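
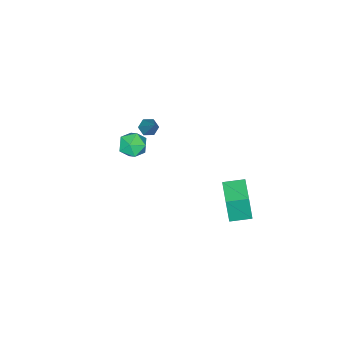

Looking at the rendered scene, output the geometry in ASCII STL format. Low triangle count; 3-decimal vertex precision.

solid 
facet normal -0.586 0.808 -0.057
outer loop
vertex 3.157 -0.432 3.346
vertex 2.653 -0.756 3.937
vertex 3.302 -0.27 4.159
endloop
endfacet
facet normal 0.092 0.973 -0.210
outer loop
vertex 3.157 -0.432 3.346
vertex 3.302 -0.27 4.159
vertex 3.944 -0.442 3.643
endloop
endfacet
facet normal 0.296 0.572 -0.765
outer loop
vertex 3.157 -0.432 3.346
vertex 3.944 -0.442 3.643
vertex 3.691 -1.034 3.102
endloop
endfacet
facet normal -0.256 0.159 -0.953
outer loop
vertex 3.157 -0.432 3.346
vertex 3.691 -1.034 3.102
vertex 2.893 -1.229 3.284
endloop
endfacet
facet normal -0.801 0.305 -0.515
outer loop
vertex 3.157 -0.432 3.346
vertex 2.893 -1.229 3.284
vertex 2.653 -0.756 3.937
endloop
endfacet
facet normal 0.494 0.796 0.350
outer loop
vertex 3.944 -0.442 3.643
vertex 3.302 -0.27 4.159
vertex 3.927 -0.771 4.416
endloop
endfacet
facet normal -0.601 0.528 0.600
outer loop
vertex 3.302 -0.27 4.159
vertex 2.653 -0.756 3.937
vertex 3.129 -0.966 4.598
endloop
endfacet
facet normal -0.948 -0.285 -0.142
outer loop
vertex 2.653 -0.756 3.937
vertex 2.893 -1.229 3.284
vertex 2.876 -1.558 4.057
endloop
endfacet
facet normal -0.067 -0.520 -0.851
outer loop
vertex 2.893 -1.229 3.284
vertex 3.691 -1.034 3.102
vertex 3.518 -1.73 3.541
endloop
endfacet
facet normal 0.824 0.147 -0.547
outer loop
vertex 3.691 -1.034 3.102
vertex 3.944 -0.442 3.643
vertex 4.167 -1.244 3.763
endloop
endfacet
facet normal 0.256 -0.159 0.953
outer loop
vertex 3.663 -1.568 4.354
vertex 3.927 -0.771 4.416
vertex 3.129 -0.966 4.598
endloop
endfacet
facet normal -0.296 -0.572 0.765
outer loop
vertex 3.663 -1.568 4.354
vertex 3.129 -0.966 4.598
vertex 2.876 -1.558 4.057
endloop
endfacet
facet normal -0.092 -0.973 0.210
outer loop
vertex 3.663 -1.568 4.354
vertex 2.876 -1.558 4.057
vertex 3.518 -1.73 3.541
endloop
endfacet
facet normal 0.586 -0.808 0.057
outer loop
vertex 3.663 -1.568 4.354
vertex 3.518 -1.73 3.541
vertex 4.167 -1.244 3.763
endloop
endfacet
facet normal 0.801 -0.305 0.515
outer loop
vertex 3.663 -1.568 4.354
vertex 4.167 -1.244 3.763
vertex 3.927 -0.771 4.416
endloop
endfacet
facet normal 0.067 0.520 0.851
outer loop
vertex 3.129 -0.966 4.598
vertex 3.927 -0.771 4.416
vertex 3.302 -0.27 4.159
endloop
endfacet
facet normal -0.824 -0.147 0.547
outer loop
vertex 2.876 -1.558 4.057
vertex 3.129 -0.966 4.598
vertex 2.653 -0.756 3.937
endloop
endfacet
facet normal -0.494 -0.796 -0.350
outer loop
vertex 3.518 -1.73 3.541
vertex 2.876 -1.558 4.057
vertex 2.893 -1.229 3.284
endloop
endfacet
facet normal 0.601 -0.528 -0.600
outer loop
vertex 4.167 -1.244 3.763
vertex 3.518 -1.73 3.541
vertex 3.691 -1.034 3.102
endloop
endfacet
facet normal 0.948 0.285 0.142
outer loop
vertex 3.927 -0.771 4.416
vertex 4.167 -1.244 3.763
vertex 3.944 -0.442 3.643
endloop
endfacet
facet normal -0.730 -0.682 -0.031
outer loop
vertex -1.5 0.978 -2.295
vertex -2.33 1.86 -2.15
vertex -1.603 1.168 -4.041
endloop
endfacet
facet normal 0.680 -0.723 -0.119
outer loop
vertex -0.39 2.3 -3.99
vertex -1.5 0.978 -2.295
vertex -1.603 1.168 -4.041
endloop
endfacet
facet normal -0.730 -0.682 -0.031
outer loop
vertex -1.603 1.168 -4.041
vertex -2.33 1.86 -2.15
vertex -2.433 2.05 -3.897
endloop
endfacet
facet normal -0.058 0.107 -0.993
outer loop
vertex -2.433 2.05 -3.897
vertex -0.39 2.3 -3.99
vertex -1.603 1.168 -4.041
endloop
endfacet
facet normal 0.059 -0.108 0.992
outer loop
vertex -1.5 0.978 -2.295
vertex -1.117 2.992 -2.099
vertex -2.33 1.86 -2.15
endloop
endfacet
facet normal 0.680 -0.723 -0.119
outer loop
vertex -0.287 2.11 -2.243
vertex -1.5 0.978 -2.295
vertex -0.39 2.3 -3.99
endloop
endfacet
facet normal 0.058 -0.108 0.993
outer loop
vertex -0.287 2.11 -2.243
vertex -1.117 2.992 -2.099
vertex -1.5 0.978 -2.295
endloop
endfacet
facet normal -0.680 0.723 0.119
outer loop
vertex -2.33 1.86 -2.15
vertex -1.117 2.992 -2.099
vertex -2.433 2.05 -3.897
endloop
endfacet
facet normal -0.058 0.108 -0.992
outer loop
vertex -1.22 3.182 -3.845
vertex -0.39 2.3 -3.99
vertex -2.433 2.05 -3.897
endloop
endfacet
facet normal -0.680 0.723 0.119
outer loop
vertex -2.433 2.05 -3.897
vertex -1.117 2.992 -2.099
vertex -1.22 3.182 -3.845
endloop
endfacet
facet normal 0.730 0.682 0.031
outer loop
vertex -1.22 3.182 -3.845
vertex -0.287 2.11 -2.243
vertex -0.39 2.3 -3.99
endloop
endfacet
facet normal 0.730 0.682 0.031
outer loop
vertex -1.117 2.992 -2.099
vertex -0.287 2.11 -2.243
vertex -1.22 3.182 -3.845
endloop
endfacet
facet normal -0.394 -0.526 -0.753
outer loop
vertex -0.149 -3.227 0.315
vertex -0.63 -3.272 0.598
vertex -0.547 -2.839 0.252
endloop
endfacet
facet normal 0.655 0.596 -0.465
outer loop
vertex -0.149 -3.227 0.315
vertex -0.547 -2.839 0.252
vertex 0.21 -2.148 2.202
endloop
endfacet
facet normal -0.393 -0.527 -0.754
outer loop
vertex -0.547 -2.839 0.252
vertex -0.63 -3.272 0.598
vertex -1.029 -2.884 0.535
endloop
endfacet
facet normal -0.231 0.942 -0.244
outer loop
vertex -0.547 -2.839 0.252
vertex -1.029 -2.884 0.535
vertex 0.21 -2.148 2.202
endloop
endfacet
facet normal -0.395 -0.528 -0.751
outer loop
vertex -1.029 -2.884 0.535
vertex -0.63 -3.272 0.598
vertex -1.111 -3.316 0.882
endloop
endfacet
facet normal -0.797 0.463 0.388
outer loop
vertex -1.029 -2.884 0.535
vertex -1.111 -3.316 0.882
vertex 0.21 -2.148 2.202
endloop
endfacet
facet normal -0.395 -0.528 -0.751
outer loop
vertex -1.111 -3.316 0.882
vertex -0.63 -3.272 0.598
vertex -0.712 -3.704 0.945
endloop
endfacet
facet normal -0.479 -0.362 0.800
outer loop
vertex -1.111 -3.316 0.882
vertex -0.712 -3.704 0.945
vertex 0.21 -2.148 2.202
endloop
endfacet
facet normal -0.394 -0.529 -0.752
outer loop
vertex -0.712 -3.704 0.945
vertex -0.63 -3.272 0.598
vertex -0.231 -3.66 0.662
endloop
endfacet
facet normal 0.405 -0.708 0.579
outer loop
vertex -0.712 -3.704 0.945
vertex -0.231 -3.66 0.662
vertex 0.21 -2.148 2.202
endloop
endfacet
facet normal -0.393 -0.528 -0.752
outer loop
vertex -0.231 -3.66 0.662
vertex -0.63 -3.272 0.598
vertex -0.149 -3.227 0.315
endloop
endfacet
facet normal 0.972 -0.228 -0.055
outer loop
vertex -0.231 -3.66 0.662
vertex -0.149 -3.227 0.315
vertex 0.21 -2.148 2.202
endloop
endfacet

endsolid


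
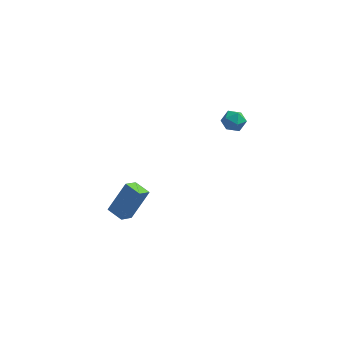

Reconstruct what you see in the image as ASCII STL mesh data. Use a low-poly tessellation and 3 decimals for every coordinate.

solid 
facet normal -0.425 -0.370 -0.826
outer loop
vertex -2.269 -2.51 -3.246
vertex -3.061 -1.977 -3.077
vertex -1.898 -1.799 -3.756
endloop
endfacet
facet normal 0.817 -0.551 -0.173
outer loop
vertex -1.099 -1.103 -2.203
vertex -2.269 -2.51 -3.246
vertex -1.898 -1.799 -3.756
endloop
endfacet
facet normal -0.425 -0.370 -0.826
outer loop
vertex -1.898 -1.799 -3.756
vertex -3.061 -1.977 -3.077
vertex -2.691 -1.265 -3.587
endloop
endfacet
facet normal 0.390 0.749 -0.536
outer loop
vertex -2.691 -1.265 -3.587
vertex -1.099 -1.103 -2.203
vertex -1.898 -1.799 -3.756
endloop
endfacet
facet normal -0.390 -0.749 0.536
outer loop
vertex -2.269 -2.51 -3.246
vertex -2.262 -1.281 -1.524
vertex -3.061 -1.977 -3.077
endloop
endfacet
facet normal 0.817 -0.550 -0.175
outer loop
vertex -1.469 -1.815 -1.693
vertex -2.269 -2.51 -3.246
vertex -1.099 -1.103 -2.203
endloop
endfacet
facet normal -0.390 -0.749 0.536
outer loop
vertex -1.469 -1.815 -1.693
vertex -2.262 -1.281 -1.524
vertex -2.269 -2.51 -3.246
endloop
endfacet
facet normal -0.817 0.549 0.174
outer loop
vertex -3.061 -1.977 -3.077
vertex -2.262 -1.281 -1.524
vertex -2.691 -1.265 -3.587
endloop
endfacet
facet normal 0.390 0.749 -0.536
outer loop
vertex -1.891 -0.57 -2.034
vertex -1.099 -1.103 -2.203
vertex -2.691 -1.265 -3.587
endloop
endfacet
facet normal -0.816 0.551 0.174
outer loop
vertex -2.691 -1.265 -3.587
vertex -2.262 -1.281 -1.524
vertex -1.891 -0.57 -2.034
endloop
endfacet
facet normal 0.425 0.370 0.826
outer loop
vertex -1.891 -0.57 -2.034
vertex -1.469 -1.815 -1.693
vertex -1.099 -1.103 -2.203
endloop
endfacet
facet normal 0.425 0.370 0.826
outer loop
vertex -2.262 -1.281 -1.524
vertex -1.469 -1.815 -1.693
vertex -1.891 -0.57 -2.034
endloop
endfacet
facet normal -0.839 -0.534 0.104
outer loop
vertex 2.356 -0.763 3.743
vertex 2.704 -1.33 3.641
vertex 2.629 -1.09 4.265
endloop
endfacet
facet normal -0.867 0.064 0.494
outer loop
vertex 2.356 -0.763 3.743
vertex 2.629 -1.09 4.265
vertex 2.661 -0.419 4.234
endloop
endfacet
facet normal -0.783 0.619 0.053
outer loop
vertex 2.356 -0.763 3.743
vertex 2.661 -0.419 4.234
vertex 2.756 -0.244 3.592
endloop
endfacet
facet normal -0.703 0.364 -0.611
outer loop
vertex 2.356 -0.763 3.743
vertex 2.756 -0.244 3.592
vertex 2.783 -0.807 3.225
endloop
endfacet
facet normal -0.738 -0.349 -0.578
outer loop
vertex 2.356 -0.763 3.743
vertex 2.783 -0.807 3.225
vertex 2.704 -1.33 3.641
endloop
endfacet
facet normal -0.316 0.059 0.947
outer loop
vertex 2.661 -0.419 4.234
vertex 2.629 -1.09 4.265
vertex 3.197 -0.773 4.435
endloop
endfacet
facet normal -0.271 -0.909 0.317
outer loop
vertex 2.629 -1.09 4.265
vertex 2.704 -1.33 3.641
vertex 3.224 -1.336 4.068
endloop
endfacet
facet normal -0.107 -0.609 -0.786
outer loop
vertex 2.704 -1.33 3.641
vertex 2.783 -0.807 3.225
vertex 3.319 -1.161 3.426
endloop
endfacet
facet normal -0.053 0.544 -0.838
outer loop
vertex 2.783 -0.807 3.225
vertex 2.756 -0.244 3.592
vertex 3.351 -0.49 3.395
endloop
endfacet
facet normal -0.181 0.955 0.234
outer loop
vertex 2.756 -0.244 3.592
vertex 2.661 -0.419 4.234
vertex 3.276 -0.25 4.019
endloop
endfacet
facet normal 0.703 -0.364 0.611
outer loop
vertex 3.624 -0.817 3.917
vertex 3.197 -0.773 4.435
vertex 3.224 -1.336 4.068
endloop
endfacet
facet normal 0.783 -0.619 -0.053
outer loop
vertex 3.624 -0.817 3.917
vertex 3.224 -1.336 4.068
vertex 3.319 -1.161 3.426
endloop
endfacet
facet normal 0.867 -0.064 -0.494
outer loop
vertex 3.624 -0.817 3.917
vertex 3.319 -1.161 3.426
vertex 3.351 -0.49 3.395
endloop
endfacet
facet normal 0.839 0.534 -0.104
outer loop
vertex 3.624 -0.817 3.917
vertex 3.351 -0.49 3.395
vertex 3.276 -0.25 4.019
endloop
endfacet
facet normal 0.738 0.349 0.578
outer loop
vertex 3.624 -0.817 3.917
vertex 3.276 -0.25 4.019
vertex 3.197 -0.773 4.435
endloop
endfacet
facet normal 0.053 -0.544 0.838
outer loop
vertex 3.224 -1.336 4.068
vertex 3.197 -0.773 4.435
vertex 2.629 -1.09 4.265
endloop
endfacet
facet normal 0.181 -0.955 -0.234
outer loop
vertex 3.319 -1.161 3.426
vertex 3.224 -1.336 4.068
vertex 2.704 -1.33 3.641
endloop
endfacet
facet normal 0.316 -0.059 -0.947
outer loop
vertex 3.351 -0.49 3.395
vertex 3.319 -1.161 3.426
vertex 2.783 -0.807 3.225
endloop
endfacet
facet normal 0.271 0.909 -0.317
outer loop
vertex 3.276 -0.25 4.019
vertex 3.351 -0.49 3.395
vertex 2.756 -0.244 3.592
endloop
endfacet
facet normal 0.107 0.609 0.786
outer loop
vertex 3.197 -0.773 4.435
vertex 3.276 -0.25 4.019
vertex 2.661 -0.419 4.234
endloop
endfacet

endsolid


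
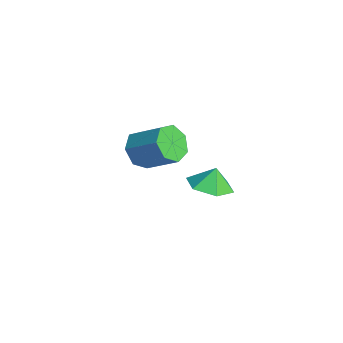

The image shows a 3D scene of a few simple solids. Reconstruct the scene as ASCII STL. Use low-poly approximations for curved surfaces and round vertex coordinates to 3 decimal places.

solid 
facet normal -0.583 -0.588 -0.560
outer loop
vertex -3.428 -0.3 0.505
vertex -4.096 -0.391 1.297
vertex -4.084 0.319 0.538
endloop
endfacet
facet normal 0.362 0.428 -0.828
outer loop
vertex -3.428 -0.3 0.505
vertex -4.084 0.319 0.538
vertex -2.297 0.843 1.59
endloop
endfacet
facet normal 0.362 0.428 -0.828
outer loop
vertex -2.297 0.843 1.59
vertex -4.084 0.319 0.538
vertex -2.953 1.462 1.623
endloop
endfacet
facet normal 0.584 0.589 0.559
outer loop
vertex -2.297 0.843 1.59
vertex -2.953 1.462 1.623
vertex -2.964 0.751 2.383
endloop
endfacet
facet normal -0.583 -0.589 -0.560
outer loop
vertex -4.084 0.319 0.538
vertex -4.096 -0.391 1.297
vertex -4.749 0.403 1.142
endloop
endfacet
facet normal -0.342 0.803 -0.489
outer loop
vertex -4.084 0.319 0.538
vertex -4.749 0.403 1.142
vertex -2.953 1.462 1.623
endloop
endfacet
facet normal -0.342 0.803 -0.489
outer loop
vertex -2.953 1.462 1.623
vertex -4.749 0.403 1.142
vertex -3.618 1.546 2.227
endloop
endfacet
facet normal 0.583 0.589 0.560
outer loop
vertex -2.953 1.462 1.623
vertex -3.618 1.546 2.227
vertex -2.964 0.751 2.383
endloop
endfacet
facet normal -0.583 -0.589 -0.559
outer loop
vertex -4.749 0.403 1.142
vertex -4.096 -0.391 1.297
vertex -4.922 -0.111 1.864
endloop
endfacet
facet normal -0.790 0.573 0.219
outer loop
vertex -4.749 0.403 1.142
vertex -4.922 -0.111 1.864
vertex -3.618 1.546 2.227
endloop
endfacet
facet normal -0.790 0.573 0.219
outer loop
vertex -3.618 1.546 2.227
vertex -4.922 -0.111 1.864
vertex -3.791 1.032 2.949
endloop
endfacet
facet normal 0.583 0.589 0.559
outer loop
vertex -3.618 1.546 2.227
vertex -3.791 1.032 2.949
vertex -2.964 0.751 2.383
endloop
endfacet
facet normal -0.583 -0.589 -0.559
outer loop
vertex -4.922 -0.111 1.864
vertex -4.096 -0.391 1.297
vertex -4.472 -0.836 2.159
endloop
endfacet
facet normal -0.642 -0.088 0.762
outer loop
vertex -4.922 -0.111 1.864
vertex -4.472 -0.836 2.159
vertex -3.791 1.032 2.949
endloop
endfacet
facet normal -0.642 -0.088 0.762
outer loop
vertex -3.791 1.032 2.949
vertex -4.472 -0.836 2.159
vertex -3.341 0.307 3.244
endloop
endfacet
facet normal 0.583 0.589 0.559
outer loop
vertex -3.791 1.032 2.949
vertex -3.341 0.307 3.244
vertex -2.964 0.751 2.383
endloop
endfacet
facet normal -0.583 -0.589 -0.559
outer loop
vertex -4.472 -0.836 2.159
vertex -4.096 -0.391 1.297
vertex -3.739 -1.226 1.805
endloop
endfacet
facet normal -0.011 -0.683 0.730
outer loop
vertex -4.472 -0.836 2.159
vertex -3.739 -1.226 1.805
vertex -3.341 0.307 3.244
endloop
endfacet
facet normal -0.011 -0.683 0.730
outer loop
vertex -3.341 0.307 3.244
vertex -3.739 -1.226 1.805
vertex -2.608 -0.083 2.89
endloop
endfacet
facet normal 0.583 0.589 0.559
outer loop
vertex -3.341 0.307 3.244
vertex -2.608 -0.083 2.89
vertex -2.964 0.751 2.383
endloop
endfacet
facet normal -0.584 -0.589 -0.559
outer loop
vertex -3.739 -1.226 1.805
vertex -4.096 -0.391 1.297
vertex -3.275 -0.988 1.069
endloop
endfacet
facet normal 0.628 -0.763 0.149
outer loop
vertex -3.739 -1.226 1.805
vertex -3.275 -0.988 1.069
vertex -2.608 -0.083 2.89
endloop
endfacet
facet normal 0.628 -0.764 0.150
outer loop
vertex -2.608 -0.083 2.89
vertex -3.275 -0.988 1.069
vertex -2.143 0.155 2.154
endloop
endfacet
facet normal 0.584 0.589 0.559
outer loop
vertex -2.608 -0.083 2.89
vertex -2.143 0.155 2.154
vertex -2.964 0.751 2.383
endloop
endfacet
facet normal -0.583 -0.589 -0.560
outer loop
vertex -3.275 -0.988 1.069
vertex -4.096 -0.391 1.297
vertex -3.428 -0.3 0.505
endloop
endfacet
facet normal 0.794 -0.270 -0.544
outer loop
vertex -3.275 -0.988 1.069
vertex -3.428 -0.3 0.505
vertex -2.143 0.155 2.154
endloop
endfacet
facet normal 0.794 -0.269 -0.545
outer loop
vertex -2.143 0.155 2.154
vertex -3.428 -0.3 0.505
vertex -2.297 0.843 1.59
endloop
endfacet
facet normal 0.584 0.589 0.559
outer loop
vertex -2.143 0.155 2.154
vertex -2.297 0.843 1.59
vertex -2.964 0.751 2.383
endloop
endfacet
facet normal 0.124 -0.298 -0.947
outer loop
vertex 2.392 1.158 2.996
vertex 1.323 1.188 2.847
vertex 1.92 2.066 2.649
endloop
endfacet
facet normal 0.574 0.535 0.620
outer loop
vertex 2.392 1.158 2.996
vertex 1.92 2.066 2.649
vertex 1.197 1.492 3.813
endloop
endfacet
facet normal 0.123 -0.297 -0.947
outer loop
vertex 1.92 2.066 2.649
vertex 1.323 1.188 2.847
vertex 0.851 2.096 2.501
endloop
endfacet
facet normal -0.033 0.904 0.425
outer loop
vertex 1.92 2.066 2.649
vertex 0.851 2.096 2.501
vertex 1.197 1.492 3.813
endloop
endfacet
facet normal 0.123 -0.297 -0.947
outer loop
vertex 0.851 2.096 2.501
vertex 1.323 1.188 2.847
vertex 0.254 1.218 2.699
endloop
endfacet
facet normal -0.691 0.570 0.445
outer loop
vertex 0.851 2.096 2.501
vertex 0.254 1.218 2.699
vertex 1.197 1.492 3.813
endloop
endfacet
facet normal 0.123 -0.297 -0.947
outer loop
vertex 0.254 1.218 2.699
vertex 1.323 1.188 2.847
vertex 0.725 0.311 3.045
endloop
endfacet
facet normal -0.740 -0.133 0.659
outer loop
vertex 0.254 1.218 2.699
vertex 0.725 0.311 3.045
vertex 1.197 1.492 3.813
endloop
endfacet
facet normal 0.123 -0.297 -0.947
outer loop
vertex 0.725 0.311 3.045
vertex 1.323 1.188 2.847
vertex 1.795 0.281 3.193
endloop
endfacet
facet normal -0.132 -0.503 0.854
outer loop
vertex 0.725 0.311 3.045
vertex 1.795 0.281 3.193
vertex 1.197 1.492 3.813
endloop
endfacet
facet normal 0.124 -0.297 -0.947
outer loop
vertex 1.795 0.281 3.193
vertex 1.323 1.188 2.847
vertex 2.392 1.158 2.996
endloop
endfacet
facet normal 0.524 -0.169 0.835
outer loop
vertex 1.795 0.281 3.193
vertex 2.392 1.158 2.996
vertex 1.197 1.492 3.813
endloop
endfacet

endsolid


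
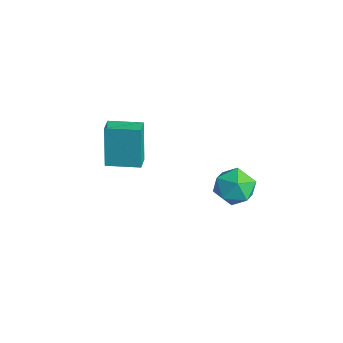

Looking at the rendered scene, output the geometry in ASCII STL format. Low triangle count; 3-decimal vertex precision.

solid 
facet normal -0.549 -0.835 -0.038
outer loop
vertex -2.951 -2.829 0.959
vertex -3.667 -2.348 0.741
vertex -2.457 -3.057 -1.162
endloop
endfacet
facet normal 0.805 -0.540 0.246
outer loop
vertex -1.573 -1.712 -1.101
vertex -2.951 -2.829 0.959
vertex -2.457 -3.057 -1.162
endloop
endfacet
facet normal -0.549 -0.835 -0.038
outer loop
vertex -2.457 -3.057 -1.162
vertex -3.667 -2.348 0.741
vertex -3.173 -2.576 -1.38
endloop
endfacet
facet normal 0.225 -0.104 -0.969
outer loop
vertex -3.173 -2.576 -1.38
vertex -1.573 -1.712 -1.101
vertex -2.457 -3.057 -1.162
endloop
endfacet
facet normal -0.225 0.104 0.969
outer loop
vertex -2.951 -2.829 0.959
vertex -2.783 -1.003 0.802
vertex -3.667 -2.348 0.741
endloop
endfacet
facet normal 0.805 -0.540 0.246
outer loop
vertex -2.067 -1.484 1.02
vertex -2.951 -2.829 0.959
vertex -1.573 -1.712 -1.101
endloop
endfacet
facet normal -0.225 0.104 0.969
outer loop
vertex -2.067 -1.484 1.02
vertex -2.783 -1.003 0.802
vertex -2.951 -2.829 0.959
endloop
endfacet
facet normal -0.805 0.540 -0.246
outer loop
vertex -3.667 -2.348 0.741
vertex -2.783 -1.003 0.802
vertex -3.173 -2.576 -1.38
endloop
endfacet
facet normal 0.225 -0.104 -0.969
outer loop
vertex -2.289 -1.231 -1.319
vertex -1.573 -1.712 -1.101
vertex -3.173 -2.576 -1.38
endloop
endfacet
facet normal -0.805 0.540 -0.246
outer loop
vertex -3.173 -2.576 -1.38
vertex -2.783 -1.003 0.802
vertex -2.289 -1.231 -1.319
endloop
endfacet
facet normal 0.549 0.835 0.038
outer loop
vertex -2.289 -1.231 -1.319
vertex -2.067 -1.484 1.02
vertex -1.573 -1.712 -1.101
endloop
endfacet
facet normal 0.549 0.835 0.038
outer loop
vertex -2.783 -1.003 0.802
vertex -2.067 -1.484 1.02
vertex -2.289 -1.231 -1.319
endloop
endfacet
facet normal -0.885 0.397 -0.244
outer loop
vertex 1.981 0.874 -0.669
vertex 1.608 0.619 0.269
vertex 2.063 1.544 0.124
endloop
endfacet
facet normal -0.353 0.732 -0.582
outer loop
vertex 1.981 0.874 -0.669
vertex 2.063 1.544 0.124
vertex 2.863 1.41 -0.53
endloop
endfacet
facet normal 0.002 0.248 -0.969
outer loop
vertex 1.981 0.874 -0.669
vertex 2.863 1.41 -0.53
vertex 2.901 0.402 -0.788
endloop
endfacet
facet normal -0.310 -0.386 -0.869
outer loop
vertex 1.981 0.874 -0.669
vertex 2.901 0.402 -0.788
vertex 2.126 -0.086 -0.294
endloop
endfacet
facet normal -0.858 -0.294 -0.421
outer loop
vertex 1.981 0.874 -0.669
vertex 2.126 -0.086 -0.294
vertex 1.608 0.619 0.269
endloop
endfacet
facet normal 0.093 0.992 -0.089
outer loop
vertex 2.863 1.41 -0.53
vertex 2.063 1.544 0.124
vertex 3.034 1.486 0.494
endloop
endfacet
facet normal -0.767 0.449 0.458
outer loop
vertex 2.063 1.544 0.124
vertex 1.608 0.619 0.269
vertex 2.259 0.998 0.988
endloop
endfacet
facet normal -0.724 -0.668 0.171
outer loop
vertex 1.608 0.619 0.269
vertex 2.126 -0.086 -0.294
vertex 2.297 -0.01 0.73
endloop
endfacet
facet normal 0.162 -0.817 -0.553
outer loop
vertex 2.126 -0.086 -0.294
vertex 2.901 0.402 -0.788
vertex 3.097 -0.144 0.076
endloop
endfacet
facet normal 0.668 0.208 -0.714
outer loop
vertex 2.901 0.402 -0.788
vertex 2.863 1.41 -0.53
vertex 3.552 0.781 -0.069
endloop
endfacet
facet normal 0.310 0.386 0.869
outer loop
vertex 3.179 0.526 0.869
vertex 3.034 1.486 0.494
vertex 2.259 0.998 0.988
endloop
endfacet
facet normal -0.002 -0.248 0.969
outer loop
vertex 3.179 0.526 0.869
vertex 2.259 0.998 0.988
vertex 2.297 -0.01 0.73
endloop
endfacet
facet normal 0.353 -0.732 0.582
outer loop
vertex 3.179 0.526 0.869
vertex 2.297 -0.01 0.73
vertex 3.097 -0.144 0.076
endloop
endfacet
facet normal 0.885 -0.397 0.244
outer loop
vertex 3.179 0.526 0.869
vertex 3.097 -0.144 0.076
vertex 3.552 0.781 -0.069
endloop
endfacet
facet normal 0.858 0.294 0.421
outer loop
vertex 3.179 0.526 0.869
vertex 3.552 0.781 -0.069
vertex 3.034 1.486 0.494
endloop
endfacet
facet normal -0.162 0.817 0.553
outer loop
vertex 2.259 0.998 0.988
vertex 3.034 1.486 0.494
vertex 2.063 1.544 0.124
endloop
endfacet
facet normal -0.668 -0.208 0.714
outer loop
vertex 2.297 -0.01 0.73
vertex 2.259 0.998 0.988
vertex 1.608 0.619 0.269
endloop
endfacet
facet normal -0.093 -0.992 0.089
outer loop
vertex 3.097 -0.144 0.076
vertex 2.297 -0.01 0.73
vertex 2.126 -0.086 -0.294
endloop
endfacet
facet normal 0.767 -0.449 -0.458
outer loop
vertex 3.552 0.781 -0.069
vertex 3.097 -0.144 0.076
vertex 2.901 0.402 -0.788
endloop
endfacet
facet normal 0.724 0.668 -0.171
outer loop
vertex 3.034 1.486 0.494
vertex 3.552 0.781 -0.069
vertex 2.863 1.41 -0.53
endloop
endfacet

endsolid


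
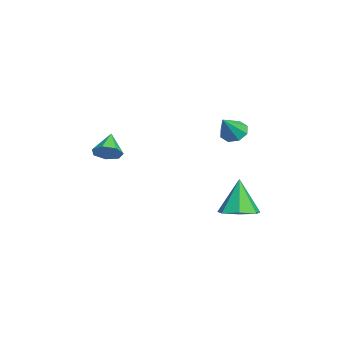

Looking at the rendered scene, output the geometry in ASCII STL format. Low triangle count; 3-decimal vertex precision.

solid 
facet normal 0.307 -0.024 -0.952
outer loop
vertex -0.36 1.799 -0.82
vertex -1.272 1.847 -1.115
vertex -0.662 2.566 -0.937
endloop
endfacet
facet normal 0.672 0.363 0.646
outer loop
vertex -0.36 1.799 -0.82
vertex -0.662 2.566 -0.937
vertex -1.848 1.893 0.675
endloop
endfacet
facet normal 0.306 -0.024 -0.952
outer loop
vertex -0.662 2.566 -0.937
vertex -1.272 1.847 -1.115
vertex -1.423 2.792 -1.187
endloop
endfacet
facet normal 0.114 0.884 0.453
outer loop
vertex -0.662 2.566 -0.937
vertex -1.423 2.792 -1.187
vertex -1.848 1.893 0.675
endloop
endfacet
facet normal 0.306 -0.024 -0.952
outer loop
vertex -1.423 2.792 -1.187
vertex -1.272 1.847 -1.115
vertex -2.071 2.307 -1.383
endloop
endfacet
facet normal -0.626 0.748 0.218
outer loop
vertex -1.423 2.792 -1.187
vertex -2.071 2.307 -1.383
vertex -1.848 1.893 0.675
endloop
endfacet
facet normal 0.306 -0.024 -0.952
outer loop
vertex -2.071 2.307 -1.383
vertex -1.272 1.847 -1.115
vertex -2.117 1.475 -1.377
endloop
endfacet
facet normal -0.991 0.056 0.119
outer loop
vertex -2.071 2.307 -1.383
vertex -2.117 1.475 -1.377
vertex -1.848 1.893 0.675
endloop
endfacet
facet normal 0.306 -0.025 -0.952
outer loop
vertex -2.117 1.475 -1.377
vertex -1.272 1.847 -1.115
vertex -1.527 0.924 -1.173
endloop
endfacet
facet normal -0.706 -0.671 0.229
outer loop
vertex -2.117 1.475 -1.377
vertex -1.527 0.924 -1.173
vertex -1.848 1.893 0.675
endloop
endfacet
facet normal 0.306 -0.025 -0.952
outer loop
vertex -1.527 0.924 -1.173
vertex -1.272 1.847 -1.115
vertex -0.745 1.068 -0.925
endloop
endfacet
facet normal 0.015 -0.884 0.466
outer loop
vertex -1.527 0.924 -1.173
vertex -0.745 1.068 -0.925
vertex -1.848 1.893 0.675
endloop
endfacet
facet normal 0.306 -0.025 -0.952
outer loop
vertex -0.745 1.068 -0.925
vertex -1.272 1.847 -1.115
vertex -0.36 1.799 -0.82
endloop
endfacet
facet normal 0.628 -0.425 0.652
outer loop
vertex -0.745 1.068 -0.925
vertex -0.36 1.799 -0.82
vertex -1.848 1.893 0.675
endloop
endfacet
facet normal -0.569 0.393 -0.722
outer loop
vertex -2.365 1.901 2.821
vertex -2.924 1.709 3.157
vertex -2.534 2.265 3.152
endloop
endfacet
facet normal 0.921 0.387 0.045
outer loop
vertex -2.365 1.901 2.821
vertex -2.534 2.265 3.152
vertex -2.116 1.151 4.183
endloop
endfacet
facet normal -0.569 0.393 -0.722
outer loop
vertex -2.534 2.265 3.152
vertex -2.924 1.709 3.157
vertex -2.931 2.304 3.486
endloop
endfacet
facet normal 0.510 0.679 0.527
outer loop
vertex -2.534 2.265 3.152
vertex -2.931 2.304 3.486
vertex -2.116 1.151 4.183
endloop
endfacet
facet normal -0.569 0.393 -0.722
outer loop
vertex -2.931 2.304 3.486
vertex -2.924 1.709 3.157
vertex -3.324 1.994 3.627
endloop
endfacet
facet normal -0.066 0.481 0.874
outer loop
vertex -2.931 2.304 3.486
vertex -3.324 1.994 3.627
vertex -2.116 1.151 4.183
endloop
endfacet
facet normal -0.569 0.393 -0.722
outer loop
vertex -3.324 1.994 3.627
vertex -2.924 1.709 3.157
vertex -3.483 1.517 3.493
endloop
endfacet
facet normal -0.468 -0.091 0.879
outer loop
vertex -3.324 1.994 3.627
vertex -3.483 1.517 3.493
vertex -2.116 1.151 4.183
endloop
endfacet
facet normal -0.569 0.393 -0.722
outer loop
vertex -3.483 1.517 3.493
vertex -2.924 1.709 3.157
vertex -3.315 1.152 3.162
endloop
endfacet
facet normal -0.461 -0.703 0.541
outer loop
vertex -3.483 1.517 3.493
vertex -3.315 1.152 3.162
vertex -2.116 1.151 4.183
endloop
endfacet
facet normal -0.569 0.393 -0.723
outer loop
vertex -3.315 1.152 3.162
vertex -2.924 1.709 3.157
vertex -2.917 1.114 2.828
endloop
endfacet
facet normal -0.048 -0.997 0.056
outer loop
vertex -3.315 1.152 3.162
vertex -2.917 1.114 2.828
vertex -2.116 1.151 4.183
endloop
endfacet
facet normal -0.569 0.393 -0.722
outer loop
vertex -2.917 1.114 2.828
vertex -2.924 1.709 3.157
vertex -2.524 1.424 2.687
endloop
endfacet
facet normal 0.527 -0.799 -0.289
outer loop
vertex -2.917 1.114 2.828
vertex -2.524 1.424 2.687
vertex -2.116 1.151 4.183
endloop
endfacet
facet normal -0.569 0.393 -0.722
outer loop
vertex -2.524 1.424 2.687
vertex -2.924 1.709 3.157
vertex -2.365 1.901 2.821
endloop
endfacet
facet normal 0.928 -0.227 -0.295
outer loop
vertex -2.524 1.424 2.687
vertex -2.365 1.901 2.821
vertex -2.116 1.151 4.183
endloop
endfacet
facet normal 0.777 -0.138 -0.614
outer loop
vertex -2.211 -3.484 2.475
vertex -2.629 -3.87 2.033
vertex -2.506 -3.16 2.029
endloop
endfacet
facet normal 0.025 0.816 0.577
outer loop
vertex -2.211 -3.484 2.475
vertex -2.506 -3.16 2.029
vertex -3.631 -3.69 2.827
endloop
endfacet
facet normal 0.777 -0.138 -0.615
outer loop
vertex -2.506 -3.16 2.029
vertex -2.629 -3.87 2.033
vertex -2.893 -3.37 1.587
endloop
endfacet
facet normal -0.446 0.894 -0.035
outer loop
vertex -2.506 -3.16 2.029
vertex -2.893 -3.37 1.587
vertex -3.631 -3.69 2.827
endloop
endfacet
facet normal 0.776 -0.139 -0.615
outer loop
vertex -2.893 -3.37 1.587
vertex -2.629 -3.87 2.033
vertex -3.082 -3.956 1.481
endloop
endfacet
facet normal -0.843 0.346 -0.412
outer loop
vertex -2.893 -3.37 1.587
vertex -3.082 -3.956 1.481
vertex -3.631 -3.69 2.827
endloop
endfacet
facet normal 0.776 -0.140 -0.615
outer loop
vertex -3.082 -3.956 1.481
vertex -2.629 -3.87 2.033
vertex -2.93 -4.477 1.791
endloop
endfacet
facet normal -0.868 -0.415 -0.272
outer loop
vertex -3.082 -3.956 1.481
vertex -2.93 -4.477 1.791
vertex -3.631 -3.69 2.827
endloop
endfacet
facet normal 0.776 -0.139 -0.615
outer loop
vertex -2.93 -4.477 1.791
vertex -2.629 -3.87 2.033
vertex -2.551 -4.54 2.283
endloop
endfacet
facet normal -0.502 -0.818 0.282
outer loop
vertex -2.93 -4.477 1.791
vertex -2.551 -4.54 2.283
vertex -3.631 -3.69 2.827
endloop
endfacet
facet normal 0.777 -0.139 -0.614
outer loop
vertex -2.551 -4.54 2.283
vertex -2.629 -3.87 2.033
vertex -2.231 -4.099 2.588
endloop
endfacet
facet normal -0.021 -0.558 0.829
outer loop
vertex -2.551 -4.54 2.283
vertex -2.231 -4.099 2.588
vertex -3.631 -3.69 2.827
endloop
endfacet
facet normal 0.777 -0.138 -0.614
outer loop
vertex -2.231 -4.099 2.588
vertex -2.629 -3.87 2.033
vertex -2.211 -3.484 2.475
endloop
endfacet
facet normal 0.214 0.170 0.962
outer loop
vertex -2.231 -4.099 2.588
vertex -2.211 -3.484 2.475
vertex -3.631 -3.69 2.827
endloop
endfacet

endsolid


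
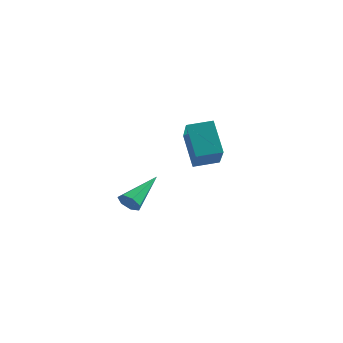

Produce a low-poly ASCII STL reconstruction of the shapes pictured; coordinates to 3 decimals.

solid 
facet normal -0.089 -0.893 -0.442
outer loop
vertex -3.44 0.759 -1.973
vertex -3.83 0.595 -1.563
vertex -3.93 0.861 -2.08
endloop
endfacet
facet normal 0.288 0.616 -0.733
outer loop
vertex -3.44 0.759 -1.973
vertex -3.93 0.861 -2.08
vertex -3.65 2.425 -0.657
endloop
endfacet
facet normal -0.089 -0.893 -0.442
outer loop
vertex -3.93 0.861 -2.08
vertex -3.83 0.595 -1.563
vertex -4.345 0.762 -1.797
endloop
endfacet
facet normal -0.538 0.618 -0.573
outer loop
vertex -3.93 0.861 -2.08
vertex -4.345 0.762 -1.797
vertex -3.65 2.425 -0.657
endloop
endfacet
facet normal -0.088 -0.892 -0.443
outer loop
vertex -4.345 0.762 -1.797
vertex -3.83 0.595 -1.563
vertex -4.373 0.537 -1.338
endloop
endfacet
facet normal -0.941 0.324 0.101
outer loop
vertex -4.345 0.762 -1.797
vertex -4.373 0.537 -1.338
vertex -3.65 2.425 -0.657
endloop
endfacet
facet normal -0.088 -0.893 -0.442
outer loop
vertex -4.373 0.537 -1.338
vertex -3.83 0.595 -1.563
vertex -3.992 0.356 -1.048
endloop
endfacet
facet normal -0.619 -0.046 0.784
outer loop
vertex -4.373 0.537 -1.338
vertex -3.992 0.356 -1.048
vertex -3.65 2.425 -0.657
endloop
endfacet
facet normal -0.087 -0.893 -0.442
outer loop
vertex -3.992 0.356 -1.048
vertex -3.83 0.595 -1.563
vertex -3.489 0.355 -1.145
endloop
endfacet
facet normal 0.185 -0.212 0.960
outer loop
vertex -3.992 0.356 -1.048
vertex -3.489 0.355 -1.145
vertex -3.65 2.425 -0.657
endloop
endfacet
facet normal -0.088 -0.893 -0.441
outer loop
vertex -3.489 0.355 -1.145
vertex -3.83 0.595 -1.563
vertex -3.244 0.534 -1.557
endloop
endfacet
facet normal 0.868 -0.049 0.495
outer loop
vertex -3.489 0.355 -1.145
vertex -3.244 0.534 -1.557
vertex -3.65 2.425 -0.657
endloop
endfacet
facet normal -0.088 -0.893 -0.441
outer loop
vertex -3.244 0.534 -1.557
vertex -3.83 0.595 -1.563
vertex -3.44 0.759 -1.973
endloop
endfacet
facet normal 0.912 0.318 -0.258
outer loop
vertex -3.244 0.534 -1.557
vertex -3.44 0.759 -1.973
vertex -3.65 2.425 -0.657
endloop
endfacet
facet normal -0.503 0.366 0.783
outer loop
vertex 0.325 -1.472 4.56
vertex 1.12 -0.729 4.724
vertex -0.661 -0.14 3.303
endloop
endfacet
facet normal -0.722 -0.675 -0.149
outer loop
vertex 0.18 -0.751 1.996
vertex 0.325 -1.472 4.56
vertex -0.661 -0.14 3.303
endloop
endfacet
facet normal -0.503 0.366 0.783
outer loop
vertex -0.661 -0.14 3.303
vertex 1.12 -0.729 4.724
vertex 0.134 0.603 3.467
endloop
endfacet
facet normal -0.474 0.640 -0.604
outer loop
vertex 0.134 0.603 3.467
vertex 0.18 -0.751 1.996
vertex -0.661 -0.14 3.303
endloop
endfacet
facet normal 0.474 -0.640 0.604
outer loop
vertex 0.325 -1.472 4.56
vertex 1.961 -1.34 3.417
vertex 1.12 -0.729 4.724
endloop
endfacet
facet normal -0.722 -0.675 -0.149
outer loop
vertex 1.166 -2.083 3.253
vertex 0.325 -1.472 4.56
vertex 0.18 -0.751 1.996
endloop
endfacet
facet normal 0.474 -0.640 0.604
outer loop
vertex 1.166 -2.083 3.253
vertex 1.961 -1.34 3.417
vertex 0.325 -1.472 4.56
endloop
endfacet
facet normal 0.722 0.675 0.149
outer loop
vertex 1.12 -0.729 4.724
vertex 1.961 -1.34 3.417
vertex 0.134 0.603 3.467
endloop
endfacet
facet normal -0.474 0.640 -0.604
outer loop
vertex 0.975 -0.008 2.16
vertex 0.18 -0.751 1.996
vertex 0.134 0.603 3.467
endloop
endfacet
facet normal 0.722 0.675 0.149
outer loop
vertex 0.134 0.603 3.467
vertex 1.961 -1.34 3.417
vertex 0.975 -0.008 2.16
endloop
endfacet
facet normal 0.503 -0.366 -0.783
outer loop
vertex 0.975 -0.008 2.16
vertex 1.166 -2.083 3.253
vertex 0.18 -0.751 1.996
endloop
endfacet
facet normal 0.503 -0.366 -0.783
outer loop
vertex 1.961 -1.34 3.417
vertex 1.166 -2.083 3.253
vertex 0.975 -0.008 2.16
endloop
endfacet

endsolid


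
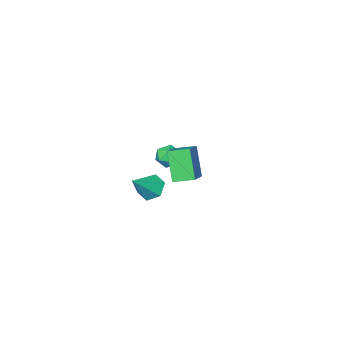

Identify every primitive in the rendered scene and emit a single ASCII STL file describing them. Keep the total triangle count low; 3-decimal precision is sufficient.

solid 
facet normal -0.767 -0.100 -0.633
outer loop
vertex 0.598 -0.862 -4.102
vertex 0.22 -0.401 -3.717
vertex 0.629 -0.169 -4.249
endloop
endfacet
facet normal 0.894 -0.131 -0.429
outer loop
vertex 0.598 -0.862 -4.102
vertex 0.629 -0.169 -4.249
vertex 1.3 -0.259 -2.823
endloop
endfacet
facet normal -0.767 -0.100 -0.633
outer loop
vertex 0.629 -0.169 -4.249
vertex 0.22 -0.401 -3.717
vertex 0.251 0.293 -3.864
endloop
endfacet
facet normal 0.635 0.730 -0.253
outer loop
vertex 0.629 -0.169 -4.249
vertex 0.251 0.293 -3.864
vertex 1.3 -0.259 -2.823
endloop
endfacet
facet normal -0.766 -0.100 -0.635
outer loop
vertex 0.251 0.293 -3.864
vertex 0.22 -0.401 -3.717
vertex -0.159 0.061 -3.333
endloop
endfacet
facet normal 0.047 0.901 0.430
outer loop
vertex 0.251 0.293 -3.864
vertex -0.159 0.061 -3.333
vertex 1.3 -0.259 -2.823
endloop
endfacet
facet normal -0.766 -0.100 -0.635
outer loop
vertex -0.159 0.061 -3.333
vertex 0.22 -0.401 -3.717
vertex -0.19 -0.633 -3.186
endloop
endfacet
facet normal -0.281 0.211 0.936
outer loop
vertex -0.159 0.061 -3.333
vertex -0.19 -0.633 -3.186
vertex 1.3 -0.259 -2.823
endloop
endfacet
facet normal -0.766 -0.100 -0.635
outer loop
vertex -0.19 -0.633 -3.186
vertex 0.22 -0.401 -3.717
vertex 0.189 -1.095 -3.57
endloop
endfacet
facet normal -0.022 -0.650 0.760
outer loop
vertex -0.19 -0.633 -3.186
vertex 0.189 -1.095 -3.57
vertex 1.3 -0.259 -2.823
endloop
endfacet
facet normal -0.767 -0.100 -0.634
outer loop
vertex 0.189 -1.095 -3.57
vertex 0.22 -0.401 -3.717
vertex 0.598 -0.862 -4.102
endloop
endfacet
facet normal 0.566 -0.821 0.076
outer loop
vertex 0.189 -1.095 -3.57
vertex 0.598 -0.862 -4.102
vertex 1.3 -0.259 -2.823
endloop
endfacet
facet normal 0.169 -0.182 0.969
outer loop
vertex -1.079 -0.89 -2.182
vertex -1.536 -1.355 -2.19
vertex -0.916 -1.504 -2.326
endloop
endfacet
facet normal 0.761 0.050 0.646
outer loop
vertex -1.079 -0.89 -2.182
vertex -0.916 -1.504 -2.326
vertex -0.66 -1.011 -2.666
endloop
endfacet
facet normal 0.623 0.691 0.366
outer loop
vertex -1.079 -0.89 -2.182
vertex -0.66 -1.011 -2.666
vertex -1.121 -0.556 -2.741
endloop
endfacet
facet normal -0.057 0.855 0.515
outer loop
vertex -1.079 -0.89 -2.182
vertex -1.121 -0.556 -2.741
vertex -1.663 -0.769 -2.447
endloop
endfacet
facet normal -0.337 0.316 0.887
outer loop
vertex -1.079 -0.89 -2.182
vertex -1.663 -0.769 -2.447
vertex -1.536 -1.355 -2.19
endloop
endfacet
facet normal 0.911 -0.396 0.112
outer loop
vertex -0.66 -1.011 -2.666
vertex -0.916 -1.504 -2.326
vertex -0.857 -1.551 -2.973
endloop
endfacet
facet normal -0.047 -0.773 0.633
outer loop
vertex -0.916 -1.504 -2.326
vertex -1.536 -1.355 -2.19
vertex -1.399 -1.764 -2.679
endloop
endfacet
facet normal -0.866 0.032 0.500
outer loop
vertex -1.536 -1.355 -2.19
vertex -1.663 -0.769 -2.447
vertex -1.86 -1.309 -2.754
endloop
endfacet
facet normal -0.412 0.905 -0.103
outer loop
vertex -1.663 -0.769 -2.447
vertex -1.121 -0.556 -2.741
vertex -1.604 -0.816 -3.094
endloop
endfacet
facet normal 0.688 0.640 -0.343
outer loop
vertex -1.121 -0.556 -2.741
vertex -0.66 -1.011 -2.666
vertex -0.984 -0.965 -3.23
endloop
endfacet
facet normal 0.057 -0.855 -0.515
outer loop
vertex -1.441 -1.43 -3.238
vertex -0.857 -1.551 -2.973
vertex -1.399 -1.764 -2.679
endloop
endfacet
facet normal -0.623 -0.691 -0.366
outer loop
vertex -1.441 -1.43 -3.238
vertex -1.399 -1.764 -2.679
vertex -1.86 -1.309 -2.754
endloop
endfacet
facet normal -0.761 -0.050 -0.646
outer loop
vertex -1.441 -1.43 -3.238
vertex -1.86 -1.309 -2.754
vertex -1.604 -0.816 -3.094
endloop
endfacet
facet normal -0.169 0.182 -0.969
outer loop
vertex -1.441 -1.43 -3.238
vertex -1.604 -0.816 -3.094
vertex -0.984 -0.965 -3.23
endloop
endfacet
facet normal 0.337 -0.316 -0.887
outer loop
vertex -1.441 -1.43 -3.238
vertex -0.984 -0.965 -3.23
vertex -0.857 -1.551 -2.973
endloop
endfacet
facet normal 0.412 -0.905 0.103
outer loop
vertex -1.399 -1.764 -2.679
vertex -0.857 -1.551 -2.973
vertex -0.916 -1.504 -2.326
endloop
endfacet
facet normal -0.688 -0.640 0.343
outer loop
vertex -1.86 -1.309 -2.754
vertex -1.399 -1.764 -2.679
vertex -1.536 -1.355 -2.19
endloop
endfacet
facet normal -0.911 0.396 -0.112
outer loop
vertex -1.604 -0.816 -3.094
vertex -1.86 -1.309 -2.754
vertex -1.663 -0.769 -2.447
endloop
endfacet
facet normal 0.047 0.773 -0.633
outer loop
vertex -0.984 -0.965 -3.23
vertex -1.604 -0.816 -3.094
vertex -1.121 -0.556 -2.741
endloop
endfacet
facet normal 0.866 -0.032 -0.500
outer loop
vertex -0.857 -1.551 -2.973
vertex -0.984 -0.965 -3.23
vertex -0.66 -1.011 -2.666
endloop
endfacet
facet normal -0.739 0.646 0.190
outer loop
vertex 0.622 3.213 0.708
vertex 1.838 4.358 1.55
vertex 0.884 3.897 -0.601
endloop
endfacet
facet normal -0.650 -0.612 -0.450
outer loop
vertex 1.542 3.322 -0.77
vertex 0.622 3.213 0.708
vertex 0.884 3.897 -0.601
endloop
endfacet
facet normal -0.739 0.646 0.190
outer loop
vertex 0.884 3.897 -0.601
vertex 1.838 4.358 1.55
vertex 2.1 5.042 0.241
endloop
endfacet
facet normal 0.175 0.456 -0.873
outer loop
vertex 2.1 5.042 0.241
vertex 1.542 3.322 -0.77
vertex 0.884 3.897 -0.601
endloop
endfacet
facet normal -0.175 -0.456 0.873
outer loop
vertex 0.622 3.213 0.708
vertex 2.496 3.783 1.381
vertex 1.838 4.358 1.55
endloop
endfacet
facet normal -0.650 -0.612 -0.450
outer loop
vertex 1.28 2.638 0.539
vertex 0.622 3.213 0.708
vertex 1.542 3.322 -0.77
endloop
endfacet
facet normal -0.175 -0.456 0.873
outer loop
vertex 1.28 2.638 0.539
vertex 2.496 3.783 1.381
vertex 0.622 3.213 0.708
endloop
endfacet
facet normal 0.650 0.612 0.450
outer loop
vertex 1.838 4.358 1.55
vertex 2.496 3.783 1.381
vertex 2.1 5.042 0.241
endloop
endfacet
facet normal 0.175 0.456 -0.873
outer loop
vertex 2.758 4.467 0.072
vertex 1.542 3.322 -0.77
vertex 2.1 5.042 0.241
endloop
endfacet
facet normal 0.650 0.612 0.450
outer loop
vertex 2.1 5.042 0.241
vertex 2.496 3.783 1.381
vertex 2.758 4.467 0.072
endloop
endfacet
facet normal 0.739 -0.646 -0.190
outer loop
vertex 2.758 4.467 0.072
vertex 1.28 2.638 0.539
vertex 1.542 3.322 -0.77
endloop
endfacet
facet normal 0.739 -0.646 -0.190
outer loop
vertex 2.496 3.783 1.381
vertex 1.28 2.638 0.539
vertex 2.758 4.467 0.072
endloop
endfacet

endsolid


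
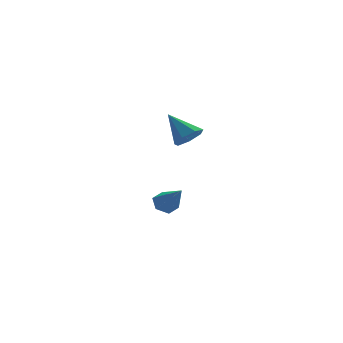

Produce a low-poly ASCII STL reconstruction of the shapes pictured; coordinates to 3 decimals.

solid 
facet normal -0.106 0.715 -0.691
outer loop
vertex 1.575 4.005 -4.262
vertex 1.049 4.215 -3.964
vertex 1.623 4.452 -3.807
endloop
endfacet
facet normal 0.976 -0.197 0.091
outer loop
vertex 1.575 4.005 -4.262
vertex 1.623 4.452 -3.807
vertex 1.231 2.985 -2.776
endloop
endfacet
facet normal -0.107 0.716 -0.690
outer loop
vertex 1.623 4.452 -3.807
vertex 1.049 4.215 -3.964
vertex 1.097 4.662 -3.508
endloop
endfacet
facet normal 0.566 0.367 0.738
outer loop
vertex 1.623 4.452 -3.807
vertex 1.097 4.662 -3.508
vertex 1.231 2.985 -2.776
endloop
endfacet
facet normal -0.104 0.716 -0.691
outer loop
vertex 1.097 4.662 -3.508
vertex 1.049 4.215 -3.964
vertex 0.524 4.426 -3.666
endloop
endfacet
facet normal -0.379 0.345 0.859
outer loop
vertex 1.097 4.662 -3.508
vertex 0.524 4.426 -3.666
vertex 1.231 2.985 -2.776
endloop
endfacet
facet normal -0.105 0.715 -0.691
outer loop
vertex 0.524 4.426 -3.666
vertex 1.049 4.215 -3.964
vertex 0.476 3.979 -4.121
endloop
endfacet
facet normal -0.911 -0.241 0.333
outer loop
vertex 0.524 4.426 -3.666
vertex 0.476 3.979 -4.121
vertex 1.231 2.985 -2.776
endloop
endfacet
facet normal -0.106 0.716 -0.690
outer loop
vertex 0.476 3.979 -4.121
vertex 1.049 4.215 -3.964
vertex 1.001 3.768 -4.42
endloop
endfacet
facet normal -0.502 -0.806 -0.313
outer loop
vertex 0.476 3.979 -4.121
vertex 1.001 3.768 -4.42
vertex 1.231 2.985 -2.776
endloop
endfacet
facet normal -0.105 0.716 -0.690
outer loop
vertex 1.001 3.768 -4.42
vertex 1.049 4.215 -3.964
vertex 1.575 4.005 -4.262
endloop
endfacet
facet normal 0.443 -0.784 -0.435
outer loop
vertex 1.001 3.768 -4.42
vertex 1.575 4.005 -4.262
vertex 1.231 2.985 -2.776
endloop
endfacet
facet normal 0.292 -0.688 -0.664
outer loop
vertex 0.713 -0.151 1.942
vertex 0.163 0.017 1.526
vertex 0.817 0.293 1.528
endloop
endfacet
facet normal 0.753 0.345 0.560
outer loop
vertex 0.713 -0.151 1.942
vertex 0.817 0.293 1.528
vertex -0.283 1.063 2.534
endloop
endfacet
facet normal 0.292 -0.688 -0.664
outer loop
vertex 0.817 0.293 1.528
vertex 0.163 0.017 1.526
vertex 0.428 0.529 1.112
endloop
endfacet
facet normal 0.549 0.835 -0.039
outer loop
vertex 0.817 0.293 1.528
vertex 0.428 0.529 1.112
vertex -0.283 1.063 2.534
endloop
endfacet
facet normal 0.294 -0.688 -0.663
outer loop
vertex 0.428 0.529 1.112
vertex 0.163 0.017 1.526
vertex -0.16 0.379 1.007
endloop
endfacet
facet normal -0.155 0.897 -0.414
outer loop
vertex 0.428 0.529 1.112
vertex -0.16 0.379 1.007
vertex -0.283 1.063 2.534
endloop
endfacet
facet normal 0.293 -0.689 -0.663
outer loop
vertex -0.16 0.379 1.007
vertex 0.163 0.017 1.526
vertex -0.506 -0.043 1.293
endloop
endfacet
facet normal -0.827 0.485 -0.284
outer loop
vertex -0.16 0.379 1.007
vertex -0.506 -0.043 1.293
vertex -0.283 1.063 2.534
endloop
endfacet
facet normal 0.293 -0.688 -0.664
outer loop
vertex -0.506 -0.043 1.293
vertex 0.163 0.017 1.526
vertex -0.348 -0.421 1.754
endloop
endfacet
facet normal -0.963 -0.092 0.255
outer loop
vertex -0.506 -0.043 1.293
vertex -0.348 -0.421 1.754
vertex -0.283 1.063 2.534
endloop
endfacet
facet normal 0.294 -0.688 -0.663
outer loop
vertex -0.348 -0.421 1.754
vertex 0.163 0.017 1.526
vertex 0.194 -0.468 2.043
endloop
endfacet
facet normal -0.458 -0.398 0.795
outer loop
vertex -0.348 -0.421 1.754
vertex 0.194 -0.468 2.043
vertex -0.283 1.063 2.534
endloop
endfacet
facet normal 0.292 -0.689 -0.664
outer loop
vertex 0.194 -0.468 2.043
vertex 0.163 0.017 1.526
vertex 0.713 -0.151 1.942
endloop
endfacet
facet normal 0.305 -0.203 0.930
outer loop
vertex 0.194 -0.468 2.043
vertex 0.713 -0.151 1.942
vertex -0.283 1.063 2.534
endloop
endfacet

endsolid


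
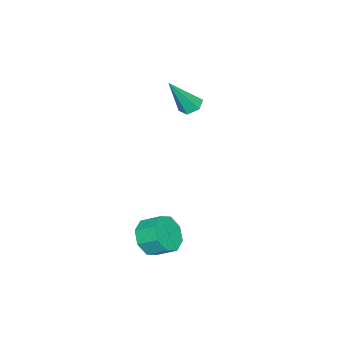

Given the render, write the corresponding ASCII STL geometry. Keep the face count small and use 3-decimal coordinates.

solid 
facet normal -0.425 0.308 -0.851
outer loop
vertex -1.397 0.247 0.446
vertex -1.993 0.105 0.692
vertex -1.734 0.706 0.78
endloop
endfacet
facet normal 0.831 0.550 0.082
outer loop
vertex -1.397 0.247 0.446
vertex -1.734 0.706 0.78
vertex -1.067 -0.565 2.548
endloop
endfacet
facet normal -0.425 0.308 -0.851
outer loop
vertex -1.734 0.706 0.78
vertex -1.993 0.105 0.692
vertex -2.33 0.564 1.026
endloop
endfacet
facet normal 0.041 0.819 0.573
outer loop
vertex -1.734 0.706 0.78
vertex -2.33 0.564 1.026
vertex -1.067 -0.565 2.548
endloop
endfacet
facet normal -0.425 0.308 -0.851
outer loop
vertex -2.33 0.564 1.026
vertex -1.993 0.105 0.692
vertex -2.589 -0.037 0.938
endloop
endfacet
facet normal -0.682 0.190 0.707
outer loop
vertex -2.33 0.564 1.026
vertex -2.589 -0.037 0.938
vertex -1.067 -0.565 2.548
endloop
endfacet
facet normal -0.425 0.308 -0.851
outer loop
vertex -2.589 -0.037 0.938
vertex -1.993 0.105 0.692
vertex -2.252 -0.496 0.604
endloop
endfacet
facet normal -0.615 -0.706 0.350
outer loop
vertex -2.589 -0.037 0.938
vertex -2.252 -0.496 0.604
vertex -1.067 -0.565 2.548
endloop
endfacet
facet normal -0.425 0.308 -0.851
outer loop
vertex -2.252 -0.496 0.604
vertex -1.993 0.105 0.692
vertex -1.656 -0.354 0.358
endloop
endfacet
facet normal 0.174 -0.975 -0.141
outer loop
vertex -2.252 -0.496 0.604
vertex -1.656 -0.354 0.358
vertex -1.067 -0.565 2.548
endloop
endfacet
facet normal -0.425 0.308 -0.851
outer loop
vertex -1.656 -0.354 0.358
vertex -1.993 0.105 0.692
vertex -1.397 0.247 0.446
endloop
endfacet
facet normal 0.897 -0.346 -0.275
outer loop
vertex -1.656 -0.354 0.358
vertex -1.397 0.247 0.446
vertex -1.067 -0.565 2.548
endloop
endfacet
facet normal 0.113 -0.843 -0.527
outer loop
vertex 4.845 1.733 -4.733
vertex 4.004 1.35 -4.3
vertex 4.198 1.899 -5.137
endloop
endfacet
facet normal 0.548 0.495 -0.674
outer loop
vertex 4.845 1.733 -4.733
vertex 4.198 1.899 -5.137
vertex 4.716 2.694 -4.132
endloop
endfacet
facet normal 0.549 0.494 -0.674
outer loop
vertex 4.716 2.694 -4.132
vertex 4.198 1.899 -5.137
vertex 4.069 2.86 -4.537
endloop
endfacet
facet normal -0.114 0.842 0.527
outer loop
vertex 4.716 2.694 -4.132
vertex 4.069 2.86 -4.537
vertex 3.876 2.31 -3.7
endloop
endfacet
facet normal 0.113 -0.843 -0.527
outer loop
vertex 4.198 1.899 -5.137
vertex 4.004 1.35 -4.3
vertex 3.438 1.744 -5.052
endloop
endfacet
facet normal -0.196 0.500 -0.843
outer loop
vertex 4.198 1.899 -5.137
vertex 3.438 1.744 -5.052
vertex 4.069 2.86 -4.537
endloop
endfacet
facet normal -0.198 0.501 -0.843
outer loop
vertex 4.069 2.86 -4.537
vertex 3.438 1.744 -5.052
vertex 3.309 2.704 -4.451
endloop
endfacet
facet normal -0.113 0.842 0.527
outer loop
vertex 4.069 2.86 -4.537
vertex 3.309 2.704 -4.451
vertex 3.876 2.31 -3.7
endloop
endfacet
facet normal 0.114 -0.842 -0.527
outer loop
vertex 3.438 1.744 -5.052
vertex 4.004 1.35 -4.3
vertex 3.01 1.357 -4.526
endloop
endfacet
facet normal -0.829 0.213 -0.518
outer loop
vertex 3.438 1.744 -5.052
vertex 3.01 1.357 -4.526
vertex 3.309 2.704 -4.451
endloop
endfacet
facet normal -0.828 0.213 -0.518
outer loop
vertex 3.309 2.704 -4.451
vertex 3.01 1.357 -4.526
vertex 2.881 2.318 -3.925
endloop
endfacet
facet normal -0.112 0.843 0.527
outer loop
vertex 3.309 2.704 -4.451
vertex 2.881 2.318 -3.925
vertex 3.876 2.31 -3.7
endloop
endfacet
facet normal 0.114 -0.842 -0.527
outer loop
vertex 3.01 1.357 -4.526
vertex 4.004 1.35 -4.3
vertex 3.164 0.966 -3.868
endloop
endfacet
facet normal -0.974 -0.199 0.110
outer loop
vertex 3.01 1.357 -4.526
vertex 3.164 0.966 -3.868
vertex 2.881 2.318 -3.925
endloop
endfacet
facet normal -0.974 -0.199 0.110
outer loop
vertex 2.881 2.318 -3.925
vertex 3.164 0.966 -3.868
vertex 3.035 1.927 -3.267
endloop
endfacet
facet normal -0.112 0.842 0.527
outer loop
vertex 2.881 2.318 -3.925
vertex 3.035 1.927 -3.267
vertex 3.876 2.31 -3.7
endloop
endfacet
facet normal 0.114 -0.842 -0.527
outer loop
vertex 3.164 0.966 -3.868
vertex 4.004 1.35 -4.3
vertex 3.811 0.8 -3.463
endloop
endfacet
facet normal -0.549 -0.495 0.674
outer loop
vertex 3.164 0.966 -3.868
vertex 3.811 0.8 -3.463
vertex 3.035 1.927 -3.267
endloop
endfacet
facet normal -0.548 -0.495 0.674
outer loop
vertex 3.035 1.927 -3.267
vertex 3.811 0.8 -3.463
vertex 3.682 1.761 -2.863
endloop
endfacet
facet normal -0.113 0.843 0.527
outer loop
vertex 3.035 1.927 -3.267
vertex 3.682 1.761 -2.863
vertex 3.876 2.31 -3.7
endloop
endfacet
facet normal 0.113 -0.842 -0.527
outer loop
vertex 3.811 0.8 -3.463
vertex 4.004 1.35 -4.3
vertex 4.571 0.956 -3.549
endloop
endfacet
facet normal 0.198 -0.500 0.843
outer loop
vertex 3.811 0.8 -3.463
vertex 4.571 0.956 -3.549
vertex 3.682 1.761 -2.863
endloop
endfacet
facet normal 0.196 -0.501 0.843
outer loop
vertex 3.682 1.761 -2.863
vertex 4.571 0.956 -3.549
vertex 4.442 1.916 -2.948
endloop
endfacet
facet normal -0.113 0.843 0.527
outer loop
vertex 3.682 1.761 -2.863
vertex 4.442 1.916 -2.948
vertex 3.876 2.31 -3.7
endloop
endfacet
facet normal 0.112 -0.843 -0.527
outer loop
vertex 4.571 0.956 -3.549
vertex 4.004 1.35 -4.3
vertex 4.999 1.342 -4.075
endloop
endfacet
facet normal 0.829 -0.213 0.518
outer loop
vertex 4.571 0.956 -3.549
vertex 4.999 1.342 -4.075
vertex 4.442 1.916 -2.948
endloop
endfacet
facet normal 0.829 -0.213 0.518
outer loop
vertex 4.442 1.916 -2.948
vertex 4.999 1.342 -4.075
vertex 4.87 2.303 -3.474
endloop
endfacet
facet normal -0.114 0.842 0.527
outer loop
vertex 4.442 1.916 -2.948
vertex 4.87 2.303 -3.474
vertex 3.876 2.31 -3.7
endloop
endfacet
facet normal 0.112 -0.842 -0.527
outer loop
vertex 4.999 1.342 -4.075
vertex 4.004 1.35 -4.3
vertex 4.845 1.733 -4.733
endloop
endfacet
facet normal 0.974 0.199 -0.110
outer loop
vertex 4.999 1.342 -4.075
vertex 4.845 1.733 -4.733
vertex 4.87 2.303 -3.474
endloop
endfacet
facet normal 0.974 0.199 -0.110
outer loop
vertex 4.87 2.303 -3.474
vertex 4.845 1.733 -4.733
vertex 4.716 2.694 -4.132
endloop
endfacet
facet normal -0.114 0.842 0.527
outer loop
vertex 4.87 2.303 -3.474
vertex 4.716 2.694 -4.132
vertex 3.876 2.31 -3.7
endloop
endfacet

endsolid


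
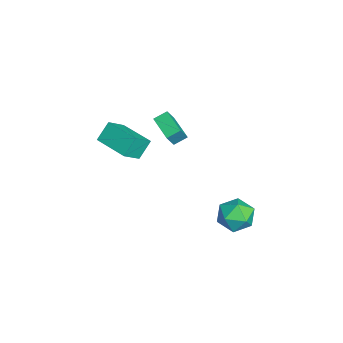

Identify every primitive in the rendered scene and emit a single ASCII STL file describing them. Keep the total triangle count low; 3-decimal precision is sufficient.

solid 
facet normal -0.875 -0.404 0.266
outer loop
vertex -1.421 -1.438 2.135
vertex -1.655 -0.654 2.554
vertex -1.935 -1.024 1.074
endloop
endfacet
facet normal 0.254 -0.853 -0.456
outer loop
vertex -0.465 -0.346 0.626
vertex -1.421 -1.438 2.135
vertex -1.935 -1.024 1.074
endloop
endfacet
facet normal -0.875 -0.404 0.266
outer loop
vertex -1.935 -1.024 1.074
vertex -1.655 -0.654 2.554
vertex -2.169 -0.24 1.493
endloop
endfacet
facet normal -0.411 0.331 -0.849
outer loop
vertex -2.169 -0.24 1.493
vertex -0.465 -0.346 0.626
vertex -1.935 -1.024 1.074
endloop
endfacet
facet normal 0.411 -0.331 0.849
outer loop
vertex -1.421 -1.438 2.135
vertex -0.185 0.024 2.106
vertex -1.655 -0.654 2.554
endloop
endfacet
facet normal 0.254 -0.853 -0.456
outer loop
vertex 0.049 -0.76 1.687
vertex -1.421 -1.438 2.135
vertex -0.465 -0.346 0.626
endloop
endfacet
facet normal 0.411 -0.331 0.849
outer loop
vertex 0.049 -0.76 1.687
vertex -0.185 0.024 2.106
vertex -1.421 -1.438 2.135
endloop
endfacet
facet normal -0.254 0.853 0.456
outer loop
vertex -1.655 -0.654 2.554
vertex -0.185 0.024 2.106
vertex -2.169 -0.24 1.493
endloop
endfacet
facet normal -0.411 0.331 -0.849
outer loop
vertex -0.699 0.438 1.045
vertex -0.465 -0.346 0.626
vertex -2.169 -0.24 1.493
endloop
endfacet
facet normal -0.254 0.853 0.456
outer loop
vertex -2.169 -0.24 1.493
vertex -0.185 0.024 2.106
vertex -0.699 0.438 1.045
endloop
endfacet
facet normal 0.875 0.404 -0.266
outer loop
vertex -0.699 0.438 1.045
vertex 0.049 -0.76 1.687
vertex -0.465 -0.346 0.626
endloop
endfacet
facet normal 0.875 0.404 -0.266
outer loop
vertex -0.185 0.024 2.106
vertex 0.049 -0.76 1.687
vertex -0.699 0.438 1.045
endloop
endfacet
facet normal -0.426 -0.213 0.879
outer loop
vertex 0.72 3.21 -3.338
vertex 1.277 2.136 -3.328
vertex 1.814 3.101 -2.834
endloop
endfacet
facet normal -0.324 0.491 0.809
outer loop
vertex 0.72 3.21 -3.338
vertex 1.814 3.101 -2.834
vertex 1.558 4.063 -3.52
endloop
endfacet
facet normal -0.671 0.707 0.225
outer loop
vertex 0.72 3.21 -3.338
vertex 1.558 4.063 -3.52
vertex 0.862 3.694 -4.437
endloop
endfacet
facet normal -0.988 0.138 -0.067
outer loop
vertex 0.72 3.21 -3.338
vertex 0.862 3.694 -4.437
vertex 0.688 2.503 -4.318
endloop
endfacet
facet normal -0.837 -0.431 0.338
outer loop
vertex 0.72 3.21 -3.338
vertex 0.688 2.503 -4.318
vertex 1.277 2.136 -3.328
endloop
endfacet
facet normal 0.373 0.602 0.706
outer loop
vertex 1.558 4.063 -3.52
vertex 1.814 3.101 -2.834
vertex 2.632 3.517 -3.622
endloop
endfacet
facet normal 0.207 -0.535 0.819
outer loop
vertex 1.814 3.101 -2.834
vertex 1.277 2.136 -3.328
vertex 2.458 2.326 -3.503
endloop
endfacet
facet normal -0.457 -0.888 -0.057
outer loop
vertex 1.277 2.136 -3.328
vertex 0.688 2.503 -4.318
vertex 1.762 1.957 -4.42
endloop
endfacet
facet normal -0.702 0.031 -0.712
outer loop
vertex 0.688 2.503 -4.318
vertex 0.862 3.694 -4.437
vertex 1.506 2.919 -5.106
endloop
endfacet
facet normal -0.189 0.952 -0.240
outer loop
vertex 0.862 3.694 -4.437
vertex 1.558 4.063 -3.52
vertex 2.043 3.884 -4.612
endloop
endfacet
facet normal 0.988 -0.138 0.067
outer loop
vertex 2.6 2.81 -4.602
vertex 2.632 3.517 -3.622
vertex 2.458 2.326 -3.503
endloop
endfacet
facet normal 0.671 -0.707 -0.225
outer loop
vertex 2.6 2.81 -4.602
vertex 2.458 2.326 -3.503
vertex 1.762 1.957 -4.42
endloop
endfacet
facet normal 0.324 -0.491 -0.809
outer loop
vertex 2.6 2.81 -4.602
vertex 1.762 1.957 -4.42
vertex 1.506 2.919 -5.106
endloop
endfacet
facet normal 0.426 0.213 -0.879
outer loop
vertex 2.6 2.81 -4.602
vertex 1.506 2.919 -5.106
vertex 2.043 3.884 -4.612
endloop
endfacet
facet normal 0.837 0.431 -0.338
outer loop
vertex 2.6 2.81 -4.602
vertex 2.043 3.884 -4.612
vertex 2.632 3.517 -3.622
endloop
endfacet
facet normal 0.702 -0.031 0.712
outer loop
vertex 2.458 2.326 -3.503
vertex 2.632 3.517 -3.622
vertex 1.814 3.101 -2.834
endloop
endfacet
facet normal 0.189 -0.952 0.240
outer loop
vertex 1.762 1.957 -4.42
vertex 2.458 2.326 -3.503
vertex 1.277 2.136 -3.328
endloop
endfacet
facet normal -0.373 -0.602 -0.706
outer loop
vertex 1.506 2.919 -5.106
vertex 1.762 1.957 -4.42
vertex 0.688 2.503 -4.318
endloop
endfacet
facet normal -0.207 0.535 -0.819
outer loop
vertex 2.043 3.884 -4.612
vertex 1.506 2.919 -5.106
vertex 0.862 3.694 -4.437
endloop
endfacet
facet normal 0.457 0.888 0.057
outer loop
vertex 2.632 3.517 -3.622
vertex 2.043 3.884 -4.612
vertex 1.558 4.063 -3.52
endloop
endfacet
facet normal -0.742 -0.670 0.024
outer loop
vertex 1.7 -4.609 3.22
vertex 1.144 -3.957 4.211
vertex 0.922 -3.782 2.24
endloop
endfacet
facet normal 0.424 -0.498 -0.757
outer loop
vertex 2.496 -2.363 2.189
vertex 1.7 -4.609 3.22
vertex 0.922 -3.782 2.24
endloop
endfacet
facet normal -0.742 -0.670 0.024
outer loop
vertex 0.922 -3.782 2.24
vertex 1.144 -3.957 4.211
vertex 0.366 -3.13 3.231
endloop
endfacet
facet normal -0.518 0.551 -0.654
outer loop
vertex 0.366 -3.13 3.231
vertex 2.496 -2.363 2.189
vertex 0.922 -3.782 2.24
endloop
endfacet
facet normal 0.518 -0.551 0.654
outer loop
vertex 1.7 -4.609 3.22
vertex 2.718 -2.538 4.16
vertex 1.144 -3.957 4.211
endloop
endfacet
facet normal 0.424 -0.498 -0.757
outer loop
vertex 3.274 -3.19 3.169
vertex 1.7 -4.609 3.22
vertex 2.496 -2.363 2.189
endloop
endfacet
facet normal 0.518 -0.551 0.654
outer loop
vertex 3.274 -3.19 3.169
vertex 2.718 -2.538 4.16
vertex 1.7 -4.609 3.22
endloop
endfacet
facet normal -0.424 0.498 0.757
outer loop
vertex 1.144 -3.957 4.211
vertex 2.718 -2.538 4.16
vertex 0.366 -3.13 3.231
endloop
endfacet
facet normal -0.518 0.551 -0.654
outer loop
vertex 1.94 -1.711 3.18
vertex 2.496 -2.363 2.189
vertex 0.366 -3.13 3.231
endloop
endfacet
facet normal -0.424 0.498 0.757
outer loop
vertex 0.366 -3.13 3.231
vertex 2.718 -2.538 4.16
vertex 1.94 -1.711 3.18
endloop
endfacet
facet normal 0.742 0.670 -0.024
outer loop
vertex 1.94 -1.711 3.18
vertex 3.274 -3.19 3.169
vertex 2.496 -2.363 2.189
endloop
endfacet
facet normal 0.742 0.670 -0.024
outer loop
vertex 2.718 -2.538 4.16
vertex 3.274 -3.19 3.169
vertex 1.94 -1.711 3.18
endloop
endfacet

endsolid


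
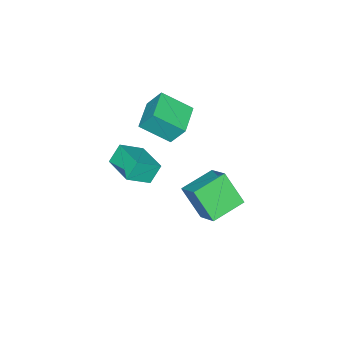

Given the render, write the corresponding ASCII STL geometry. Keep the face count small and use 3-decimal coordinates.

solid 
facet normal -0.899 -0.422 0.115
outer loop
vertex 0.131 -4.102 3.336
vertex -0.678 -2.671 2.27
vertex 0.344 -4.886 2.123
endloop
endfacet
facet normal 0.413 -0.730 0.544
outer loop
vertex 1.998 -4.109 1.91
vertex 0.131 -4.102 3.336
vertex 0.344 -4.886 2.123
endloop
endfacet
facet normal -0.899 -0.422 0.116
outer loop
vertex 0.344 -4.886 2.123
vertex -0.678 -2.671 2.27
vertex -0.466 -3.455 1.057
endloop
endfacet
facet normal 0.145 -0.537 -0.831
outer loop
vertex -0.466 -3.455 1.057
vertex 1.998 -4.109 1.91
vertex 0.344 -4.886 2.123
endloop
endfacet
facet normal -0.145 0.537 0.831
outer loop
vertex 0.131 -4.102 3.336
vertex 0.976 -1.894 2.057
vertex -0.678 -2.671 2.27
endloop
endfacet
facet normal 0.413 -0.730 0.544
outer loop
vertex 1.786 -3.325 3.123
vertex 0.131 -4.102 3.336
vertex 1.998 -4.109 1.91
endloop
endfacet
facet normal -0.145 0.537 0.831
outer loop
vertex 1.786 -3.325 3.123
vertex 0.976 -1.894 2.057
vertex 0.131 -4.102 3.336
endloop
endfacet
facet normal -0.413 0.730 -0.544
outer loop
vertex -0.678 -2.671 2.27
vertex 0.976 -1.894 2.057
vertex -0.466 -3.455 1.057
endloop
endfacet
facet normal 0.145 -0.537 -0.831
outer loop
vertex 1.189 -2.678 0.844
vertex 1.998 -4.109 1.91
vertex -0.466 -3.455 1.057
endloop
endfacet
facet normal -0.413 0.730 -0.544
outer loop
vertex -0.466 -3.455 1.057
vertex 0.976 -1.894 2.057
vertex 1.189 -2.678 0.844
endloop
endfacet
facet normal 0.899 0.422 -0.116
outer loop
vertex 1.189 -2.678 0.844
vertex 1.786 -3.325 3.123
vertex 1.998 -4.109 1.91
endloop
endfacet
facet normal 0.899 0.423 -0.115
outer loop
vertex 0.976 -1.894 2.057
vertex 1.786 -3.325 3.123
vertex 1.189 -2.678 0.844
endloop
endfacet
facet normal -0.540 0.149 0.828
outer loop
vertex 2.494 -4.955 0.262
vertex 3.242 -3.184 0.431
vertex 1.314 -4.373 -0.612
endloop
endfacet
facet normal -0.388 -0.918 -0.088
outer loop
vertex 1.978 -4.556 -1.631
vertex 2.494 -4.955 0.262
vertex 1.314 -4.373 -0.612
endloop
endfacet
facet normal -0.540 0.149 0.829
outer loop
vertex 1.314 -4.373 -0.612
vertex 3.242 -3.184 0.431
vertex 2.061 -2.602 -0.443
endloop
endfacet
facet normal -0.747 0.368 -0.553
outer loop
vertex 2.061 -2.602 -0.443
vertex 1.978 -4.556 -1.631
vertex 1.314 -4.373 -0.612
endloop
endfacet
facet normal 0.747 -0.368 0.553
outer loop
vertex 2.494 -4.955 0.262
vertex 3.906 -3.367 -0.588
vertex 3.242 -3.184 0.431
endloop
endfacet
facet normal -0.387 -0.918 -0.088
outer loop
vertex 3.159 -5.138 -0.757
vertex 2.494 -4.955 0.262
vertex 1.978 -4.556 -1.631
endloop
endfacet
facet normal 0.747 -0.368 0.554
outer loop
vertex 3.159 -5.138 -0.757
vertex 3.906 -3.367 -0.588
vertex 2.494 -4.955 0.262
endloop
endfacet
facet normal 0.387 0.918 0.088
outer loop
vertex 3.242 -3.184 0.431
vertex 3.906 -3.367 -0.588
vertex 2.061 -2.602 -0.443
endloop
endfacet
facet normal -0.747 0.368 -0.554
outer loop
vertex 2.726 -2.785 -1.462
vertex 1.978 -4.556 -1.631
vertex 2.061 -2.602 -0.443
endloop
endfacet
facet normal 0.387 0.918 0.088
outer loop
vertex 2.061 -2.602 -0.443
vertex 3.906 -3.367 -0.588
vertex 2.726 -2.785 -1.462
endloop
endfacet
facet normal 0.540 -0.149 -0.829
outer loop
vertex 2.726 -2.785 -1.462
vertex 3.159 -5.138 -0.757
vertex 1.978 -4.556 -1.631
endloop
endfacet
facet normal 0.540 -0.149 -0.828
outer loop
vertex 3.906 -3.367 -0.588
vertex 3.159 -5.138 -0.757
vertex 2.726 -2.785 -1.462
endloop
endfacet
facet normal -0.939 0.272 0.211
outer loop
vertex -0.788 -0.68 -2.156
vertex -0.8 0.595 -3.849
vertex -1.366 -1.942 -3.101
endloop
endfacet
facet normal 0.006 -0.601 0.799
outer loop
vertex 0.54 -2.495 -3.531
vertex -0.788 -0.68 -2.156
vertex -1.366 -1.942 -3.101
endloop
endfacet
facet normal -0.939 0.272 0.211
outer loop
vertex -1.366 -1.942 -3.101
vertex -0.8 0.595 -3.849
vertex -1.378 -0.668 -4.795
endloop
endfacet
facet normal -0.345 -0.751 -0.563
outer loop
vertex -1.378 -0.668 -4.795
vertex 0.54 -2.495 -3.531
vertex -1.366 -1.942 -3.101
endloop
endfacet
facet normal 0.345 0.751 0.563
outer loop
vertex -0.788 -0.68 -2.156
vertex 1.106 0.042 -4.279
vertex -0.8 0.595 -3.849
endloop
endfacet
facet normal 0.006 -0.601 0.799
outer loop
vertex 1.118 -1.232 -2.585
vertex -0.788 -0.68 -2.156
vertex 0.54 -2.495 -3.531
endloop
endfacet
facet normal 0.344 0.752 0.563
outer loop
vertex 1.118 -1.232 -2.585
vertex 1.106 0.042 -4.279
vertex -0.788 -0.68 -2.156
endloop
endfacet
facet normal -0.006 0.601 -0.799
outer loop
vertex -0.8 0.595 -3.849
vertex 1.106 0.042 -4.279
vertex -1.378 -0.668 -4.795
endloop
endfacet
facet normal -0.344 -0.751 -0.563
outer loop
vertex 0.528 -1.22 -5.224
vertex 0.54 -2.495 -3.531
vertex -1.378 -0.668 -4.795
endloop
endfacet
facet normal -0.006 0.601 -0.799
outer loop
vertex -1.378 -0.668 -4.795
vertex 1.106 0.042 -4.279
vertex 0.528 -1.22 -5.224
endloop
endfacet
facet normal 0.939 -0.272 -0.211
outer loop
vertex 0.528 -1.22 -5.224
vertex 1.118 -1.232 -2.585
vertex 0.54 -2.495 -3.531
endloop
endfacet
facet normal 0.939 -0.272 -0.211
outer loop
vertex 1.106 0.042 -4.279
vertex 1.118 -1.232 -2.585
vertex 0.528 -1.22 -5.224
endloop
endfacet

endsolid


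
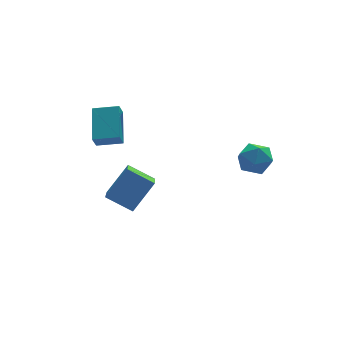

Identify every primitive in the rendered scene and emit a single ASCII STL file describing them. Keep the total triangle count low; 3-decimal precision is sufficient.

solid 
facet normal -0.322 -0.424 0.846
outer loop
vertex -2.877 0.188 4.512
vertex -4.109 0.66 4.28
vertex -3.335 -1.514 3.485
endloop
endfacet
facet normal 0.920 -0.352 0.174
outer loop
vertex -3.051 -1.14 2.74
vertex -2.877 0.188 4.512
vertex -3.335 -1.514 3.485
endloop
endfacet
facet normal -0.323 -0.424 0.846
outer loop
vertex -3.335 -1.514 3.485
vertex -4.109 0.66 4.28
vertex -4.567 -1.041 3.252
endloop
endfacet
facet normal -0.225 -0.834 -0.504
outer loop
vertex -4.567 -1.041 3.252
vertex -3.051 -1.14 2.74
vertex -3.335 -1.514 3.485
endloop
endfacet
facet normal 0.225 0.834 0.504
outer loop
vertex -2.877 0.188 4.512
vertex -3.825 1.034 3.535
vertex -4.109 0.66 4.28
endloop
endfacet
facet normal 0.919 -0.353 0.174
outer loop
vertex -2.593 0.561 3.768
vertex -2.877 0.188 4.512
vertex -3.051 -1.14 2.74
endloop
endfacet
facet normal 0.225 0.834 0.504
outer loop
vertex -2.593 0.561 3.768
vertex -3.825 1.034 3.535
vertex -2.877 0.188 4.512
endloop
endfacet
facet normal -0.920 0.353 -0.174
outer loop
vertex -4.109 0.66 4.28
vertex -3.825 1.034 3.535
vertex -4.567 -1.041 3.252
endloop
endfacet
facet normal -0.225 -0.834 -0.504
outer loop
vertex -4.283 -0.668 2.508
vertex -3.051 -1.14 2.74
vertex -4.567 -1.041 3.252
endloop
endfacet
facet normal -0.919 0.353 -0.174
outer loop
vertex -4.567 -1.041 3.252
vertex -3.825 1.034 3.535
vertex -4.283 -0.668 2.508
endloop
endfacet
facet normal 0.322 0.425 -0.846
outer loop
vertex -4.283 -0.668 2.508
vertex -2.593 0.561 3.768
vertex -3.051 -1.14 2.74
endloop
endfacet
facet normal 0.323 0.424 -0.846
outer loop
vertex -3.825 1.034 3.535
vertex -2.593 0.561 3.768
vertex -4.283 -0.668 2.508
endloop
endfacet
facet normal -0.674 0.606 0.423
outer loop
vertex 2.172 -2.901 1.859
vertex 2.019 -3.581 2.589
vertex 2.728 -2.871 2.701
endloop
endfacet
facet normal -0.174 0.982 0.080
outer loop
vertex 2.172 -2.901 1.859
vertex 2.728 -2.871 2.701
vertex 3.164 -2.721 1.803
endloop
endfacet
facet normal -0.175 0.777 -0.604
outer loop
vertex 2.172 -2.901 1.859
vertex 3.164 -2.721 1.803
vertex 2.724 -3.339 1.136
endloop
endfacet
facet normal -0.676 0.276 -0.683
outer loop
vertex 2.172 -2.901 1.859
vertex 2.724 -3.339 1.136
vertex 2.016 -3.87 1.622
endloop
endfacet
facet normal -0.984 0.170 -0.048
outer loop
vertex 2.172 -2.901 1.859
vertex 2.016 -3.87 1.622
vertex 2.019 -3.581 2.589
endloop
endfacet
facet normal 0.461 0.811 0.359
outer loop
vertex 3.164 -2.721 1.803
vertex 2.728 -2.871 2.701
vertex 3.624 -3.29 2.498
endloop
endfacet
facet normal -0.348 0.204 0.915
outer loop
vertex 2.728 -2.871 2.701
vertex 2.019 -3.581 2.589
vertex 2.916 -3.821 2.984
endloop
endfacet
facet normal -0.851 -0.502 0.153
outer loop
vertex 2.019 -3.581 2.589
vertex 2.016 -3.87 1.622
vertex 2.476 -4.439 2.317
endloop
endfacet
facet normal -0.353 -0.331 -0.875
outer loop
vertex 2.016 -3.87 1.622
vertex 2.724 -3.339 1.136
vertex 2.912 -4.289 1.419
endloop
endfacet
facet normal 0.458 0.481 -0.748
outer loop
vertex 2.724 -3.339 1.136
vertex 3.164 -2.721 1.803
vertex 3.621 -3.579 1.531
endloop
endfacet
facet normal 0.676 -0.276 0.683
outer loop
vertex 3.468 -4.259 2.261
vertex 3.624 -3.29 2.498
vertex 2.916 -3.821 2.984
endloop
endfacet
facet normal 0.175 -0.777 0.604
outer loop
vertex 3.468 -4.259 2.261
vertex 2.916 -3.821 2.984
vertex 2.476 -4.439 2.317
endloop
endfacet
facet normal 0.174 -0.982 -0.080
outer loop
vertex 3.468 -4.259 2.261
vertex 2.476 -4.439 2.317
vertex 2.912 -4.289 1.419
endloop
endfacet
facet normal 0.674 -0.606 -0.423
outer loop
vertex 3.468 -4.259 2.261
vertex 2.912 -4.289 1.419
vertex 3.621 -3.579 1.531
endloop
endfacet
facet normal 0.984 -0.170 0.048
outer loop
vertex 3.468 -4.259 2.261
vertex 3.621 -3.579 1.531
vertex 3.624 -3.29 2.498
endloop
endfacet
facet normal 0.353 0.331 0.875
outer loop
vertex 2.916 -3.821 2.984
vertex 3.624 -3.29 2.498
vertex 2.728 -2.871 2.701
endloop
endfacet
facet normal -0.458 -0.481 0.748
outer loop
vertex 2.476 -4.439 2.317
vertex 2.916 -3.821 2.984
vertex 2.019 -3.581 2.589
endloop
endfacet
facet normal -0.461 -0.811 -0.359
outer loop
vertex 2.912 -4.289 1.419
vertex 2.476 -4.439 2.317
vertex 2.016 -3.87 1.622
endloop
endfacet
facet normal 0.348 -0.204 -0.915
outer loop
vertex 3.621 -3.579 1.531
vertex 2.912 -4.289 1.419
vertex 2.724 -3.339 1.136
endloop
endfacet
facet normal 0.851 0.502 -0.153
outer loop
vertex 3.624 -3.29 2.498
vertex 3.621 -3.579 1.531
vertex 3.164 -2.721 1.803
endloop
endfacet
facet normal -0.733 0.496 0.466
outer loop
vertex -2.593 -0.041 -0.048
vertex -2.061 1.726 -1.091
vertex -3.858 -0.528 -1.518
endloop
endfacet
facet normal -0.251 -0.834 0.492
outer loop
vertex -2.679 -1.326 -2.269
vertex -2.593 -0.041 -0.048
vertex -3.858 -0.528 -1.518
endloop
endfacet
facet normal -0.733 0.496 0.466
outer loop
vertex -3.858 -0.528 -1.518
vertex -2.061 1.726 -1.091
vertex -3.326 1.239 -2.562
endloop
endfacet
facet normal -0.633 -0.244 -0.735
outer loop
vertex -3.326 1.239 -2.562
vertex -2.679 -1.326 -2.269
vertex -3.858 -0.528 -1.518
endloop
endfacet
facet normal 0.633 0.243 0.735
outer loop
vertex -2.593 -0.041 -0.048
vertex -0.882 0.928 -1.842
vertex -2.061 1.726 -1.091
endloop
endfacet
facet normal -0.251 -0.834 0.492
outer loop
vertex -1.414 -0.839 -0.798
vertex -2.593 -0.041 -0.048
vertex -2.679 -1.326 -2.269
endloop
endfacet
facet normal 0.633 0.244 0.735
outer loop
vertex -1.414 -0.839 -0.798
vertex -0.882 0.928 -1.842
vertex -2.593 -0.041 -0.048
endloop
endfacet
facet normal 0.251 0.834 -0.492
outer loop
vertex -2.061 1.726 -1.091
vertex -0.882 0.928 -1.842
vertex -3.326 1.239 -2.562
endloop
endfacet
facet normal -0.633 -0.244 -0.735
outer loop
vertex -2.147 0.441 -3.312
vertex -2.679 -1.326 -2.269
vertex -3.326 1.239 -2.562
endloop
endfacet
facet normal 0.251 0.834 -0.492
outer loop
vertex -3.326 1.239 -2.562
vertex -0.882 0.928 -1.842
vertex -2.147 0.441 -3.312
endloop
endfacet
facet normal 0.733 -0.496 -0.466
outer loop
vertex -2.147 0.441 -3.312
vertex -1.414 -0.839 -0.798
vertex -2.679 -1.326 -2.269
endloop
endfacet
facet normal 0.733 -0.496 -0.466
outer loop
vertex -0.882 0.928 -1.842
vertex -1.414 -0.839 -0.798
vertex -2.147 0.441 -3.312
endloop
endfacet

endsolid
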